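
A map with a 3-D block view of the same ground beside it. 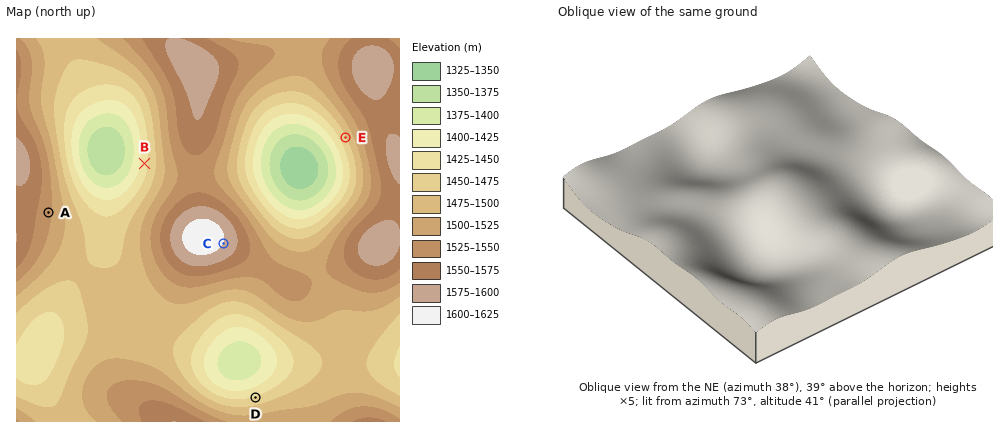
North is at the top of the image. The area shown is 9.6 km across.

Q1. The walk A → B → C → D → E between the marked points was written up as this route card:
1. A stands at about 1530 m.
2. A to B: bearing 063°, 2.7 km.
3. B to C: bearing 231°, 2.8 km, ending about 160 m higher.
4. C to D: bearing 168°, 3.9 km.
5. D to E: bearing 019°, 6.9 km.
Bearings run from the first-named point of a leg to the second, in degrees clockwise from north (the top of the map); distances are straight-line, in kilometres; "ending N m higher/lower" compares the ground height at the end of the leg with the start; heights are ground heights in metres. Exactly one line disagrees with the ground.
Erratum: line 3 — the bearing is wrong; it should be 135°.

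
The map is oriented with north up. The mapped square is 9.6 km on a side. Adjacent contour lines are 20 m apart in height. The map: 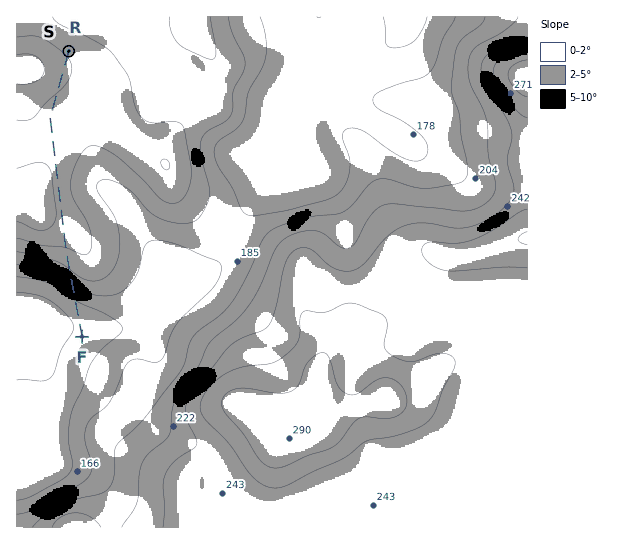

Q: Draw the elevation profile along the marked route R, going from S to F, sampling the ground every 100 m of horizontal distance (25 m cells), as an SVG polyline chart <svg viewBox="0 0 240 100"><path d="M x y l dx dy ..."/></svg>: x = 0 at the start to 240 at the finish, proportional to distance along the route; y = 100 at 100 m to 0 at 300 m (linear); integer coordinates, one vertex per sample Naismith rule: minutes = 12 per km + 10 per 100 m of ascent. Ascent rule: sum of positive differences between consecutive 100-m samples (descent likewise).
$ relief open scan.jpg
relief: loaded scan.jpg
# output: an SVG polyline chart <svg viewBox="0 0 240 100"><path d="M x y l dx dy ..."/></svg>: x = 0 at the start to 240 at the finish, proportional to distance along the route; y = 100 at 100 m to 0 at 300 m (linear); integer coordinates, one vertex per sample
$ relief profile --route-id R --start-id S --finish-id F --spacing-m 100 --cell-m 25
<svg viewBox="0 0 240 100"><path d="M0 32l4-2 5-1 4-1 5-1 4 0 4 1 5 1 4 1 5 1 4 1 4 1 5 1 4 0 5 0 4 0 5 0 4-1 4 0 5 0 4-1 5 0 4 0 4 0 5 0 4 0 5 1 4 0 4 0 5-1 4 0 5 0 4 0 4 1 5 1 4 1 5 2 4 2 5 2 4 3 4 2 5 3 4 2 5 3 4 4 4 3 5 4 4 3 5 4 4 2 4 3 5 1 4 1 5 0 4-1 2 0"/></svg>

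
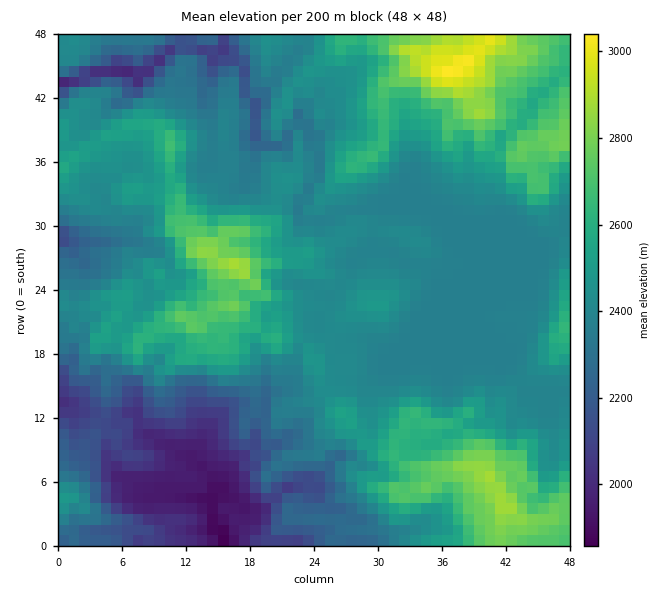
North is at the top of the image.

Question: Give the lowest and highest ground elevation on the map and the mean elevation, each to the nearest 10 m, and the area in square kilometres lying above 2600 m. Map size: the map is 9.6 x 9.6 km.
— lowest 1840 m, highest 3060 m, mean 2420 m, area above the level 18.2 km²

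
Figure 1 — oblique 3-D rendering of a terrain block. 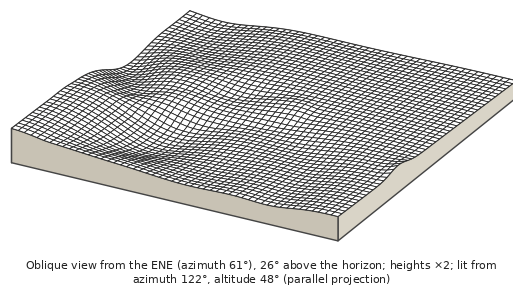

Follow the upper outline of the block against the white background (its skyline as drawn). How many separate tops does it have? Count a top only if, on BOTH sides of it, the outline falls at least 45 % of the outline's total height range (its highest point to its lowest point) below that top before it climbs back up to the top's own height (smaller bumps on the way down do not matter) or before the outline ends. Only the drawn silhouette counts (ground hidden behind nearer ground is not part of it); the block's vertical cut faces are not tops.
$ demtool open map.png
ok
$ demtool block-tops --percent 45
1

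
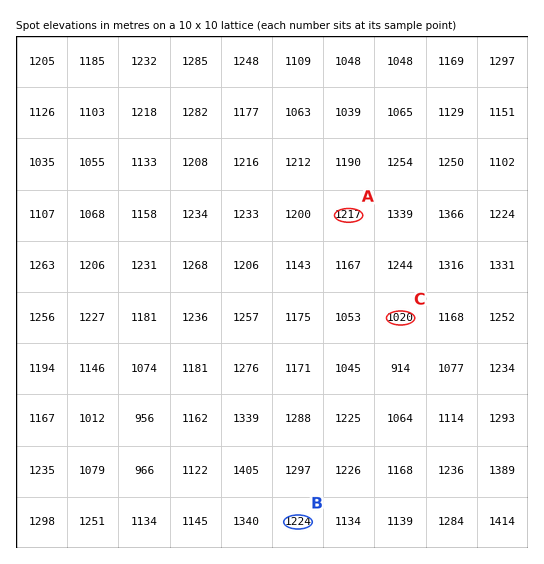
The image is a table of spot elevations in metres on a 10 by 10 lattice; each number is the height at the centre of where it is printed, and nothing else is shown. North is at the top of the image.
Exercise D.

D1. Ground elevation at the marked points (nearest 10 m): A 1220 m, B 1220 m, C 1020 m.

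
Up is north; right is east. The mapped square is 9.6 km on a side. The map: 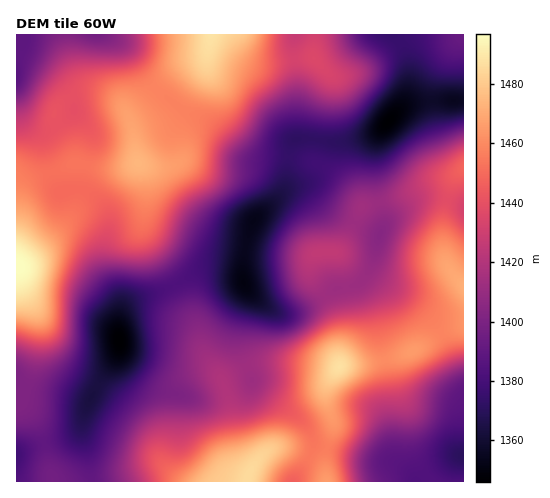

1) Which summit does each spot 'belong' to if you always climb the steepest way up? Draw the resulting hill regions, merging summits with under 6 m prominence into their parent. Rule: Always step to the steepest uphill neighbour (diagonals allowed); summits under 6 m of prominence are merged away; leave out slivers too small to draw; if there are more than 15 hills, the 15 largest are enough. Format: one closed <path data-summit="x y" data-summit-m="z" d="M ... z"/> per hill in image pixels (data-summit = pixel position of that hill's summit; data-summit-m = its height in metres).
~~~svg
<path data-summit="18 266" data-summit-m="1497" d="M26 60l-7 0-3 3 1 390 21-8 29-7 13-10 6-20 14-28 14-19 6-14-1-48-14-33 0-19 4-20-2-15-10-14-13-8-11-1-12 4-2-2-11-27-5-23-17-17-6-16 0-4 4 12 9 9 8 3 11 0 21-15 0-11-7-13-12-13z"/><path data-summit="339 367" data-summit-m="1488" d="M370 268l-5 9-9 8-20 3-24 17-20 8-14 0-9-5-20-17-1 10-8 25 0 22 14 37 45 33 9 10 6 14 4 4 53 14 25 3 10 6 9 12 3 1 28-20 18-7 0-70-15-38-14-24-21-19-35-24z"/><path data-summit="138 163" data-summit-m="1474" d="M105 34l-80 0-1 9-8 18 10-1 28 16 17 20 5 17 15 18 1 11-8 26-3 21 18 12 9 14 1 12-4 20 0 19 14 33 0 23 5-13 9-8 35-13 32-17 20-1 17 3 5 4 3-28 6-22 3-7 28-27 4-9 0-11-3-5-7-6-19-2-12-5-34-31-26-13-27-20-11-12-15-26-10-10z"/><path data-summit="248 478" data-summit-m="1486" d="M220 270l-20 1-32 17-35 13-11 11-3 11 0 29-19 28-14 28-4 13 0 15 10 46 201 0 15-22 4-9 2-9-9-18-48-36-5-7-13-40 1-15 8-25 0-10-9-17z"/><path data-summit="211 35" data-summit-m="1488" d="M294 34l-188 1 16 8 10 10 15 26 11 12 27 20 26 13 34 31 7 4 19 2 9 4 4 5 2 11 4-34 7-9 0-56-3-23z"/><path data-summit="328 252" data-summit-m="1425" d="M302 187l-16 3-32 30-9 29-3 17 3 19 14 16 19 12 19-1 15-7 24-17 12-1 12-5 11-14 9-33-46-23-23-22z"/><path data-summit="463 287" data-summit-m="1472" d="M435 197l-10 0-14 5-25 20-8 18-7 30 8 10 35 24 21 19 14 24 14 37 1-178-16-6z"/><path data-summit="463 168" data-summit-m="1448" d="M463 100l-31 0-26 5-15 13-10 12-7 20 0 25 10 50 12-13 23-14 16-1 29 8z"/><path data-summit="463 35" data-summit-m="1393" d="M463 34l-69 1 8 11 7 25-1 20-8 18 21-7 43-2z"/><path data-summit="52 479" data-summit-m="1397" d="M82 424l-8 10-7 4-29 7-21 8-1 28 75 1z"/><path data-summit="327 481" data-summit-m="1466" d="M314 442l-3 11-17 29 121-1-9-12-10-6-43-8-35-9z"/>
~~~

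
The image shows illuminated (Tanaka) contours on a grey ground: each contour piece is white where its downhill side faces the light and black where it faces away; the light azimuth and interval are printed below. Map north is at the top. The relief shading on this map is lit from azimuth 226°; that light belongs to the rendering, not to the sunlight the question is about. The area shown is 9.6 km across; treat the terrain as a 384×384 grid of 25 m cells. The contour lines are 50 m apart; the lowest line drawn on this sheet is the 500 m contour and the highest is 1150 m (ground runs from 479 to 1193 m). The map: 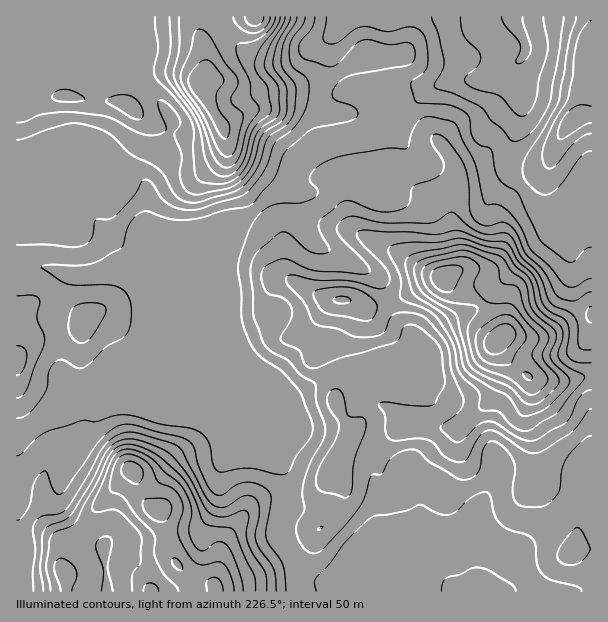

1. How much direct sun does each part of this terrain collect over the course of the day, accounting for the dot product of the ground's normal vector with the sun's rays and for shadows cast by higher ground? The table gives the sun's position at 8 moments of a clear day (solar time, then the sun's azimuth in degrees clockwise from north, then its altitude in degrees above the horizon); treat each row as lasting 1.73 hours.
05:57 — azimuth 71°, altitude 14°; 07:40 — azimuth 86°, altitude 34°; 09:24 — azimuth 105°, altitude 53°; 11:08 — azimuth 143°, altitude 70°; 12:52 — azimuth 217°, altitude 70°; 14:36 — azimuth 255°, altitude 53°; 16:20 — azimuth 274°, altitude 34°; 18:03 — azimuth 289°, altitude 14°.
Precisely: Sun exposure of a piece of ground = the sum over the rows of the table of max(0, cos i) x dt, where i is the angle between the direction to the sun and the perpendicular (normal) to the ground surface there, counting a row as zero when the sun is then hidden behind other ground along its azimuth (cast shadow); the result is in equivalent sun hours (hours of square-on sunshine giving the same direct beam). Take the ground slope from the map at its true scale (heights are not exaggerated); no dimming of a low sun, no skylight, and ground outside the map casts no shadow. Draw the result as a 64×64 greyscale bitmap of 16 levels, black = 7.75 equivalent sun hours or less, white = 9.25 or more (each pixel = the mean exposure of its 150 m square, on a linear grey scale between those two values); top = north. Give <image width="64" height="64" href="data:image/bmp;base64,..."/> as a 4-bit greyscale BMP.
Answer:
<image width="64" height="64" href="data:image/bmp;base64,Qk12CAAAAAAAAHYAAAAoAAAAQAAAAEAAAAABAAQAAAAAAAAIAAATCwAAEwsAABAAAAAAAAAAAAAAABEREQAiIiIAMzMzAERERABVVVUAZmZmAHd3dwCIiIgAmZmZAKqqqgC7u7sAzMzMAN3d3QDu7u4A////AHd2iqqqqoiaqpqqqHeHd4mqqqqqqqqqqqqqqqqqqqqqZ3aKqaqqmZqomqqXaId3iqqqqqqqqqqqqqqqqqqqqqpnVpqZqqqZmYmpiIdodmeaqqqqqqqqqqqqqqqqqqqZqmdFiZqqqqqYmoZ3iHZlaKqpmaqqqqqqqqqqqqqqmqqqd1WaqqqqqYiZdpmYdVV5qpmJqqqqqqqqqqqqqqqpqqqYZpqqqqqpial3qZl2ZoqpmYiaqqqqqqqqqqqqqqqaqqh1eaqqqpiJqXipiId3iqmal4mqqqqqqqqqqqqqqqqqqIZFiqqoh3iYiHd3mHeKqZqpiKqqqqqqqqqqqqqqqqqYiGJIqZh3iaiHY0aJd4qpmaqYmqqqqqqqqqqqqqqqqqmZdCOKmIiaqHUzJniHmqqqqqiKqqqqqqqqqqqqqqqqqapmQTipmqiHQhNIeIiaqpqqqYqqqqqqqqqqqqqqqqqqqmZjBJmaqYYgJXiIiJqpiaqpmqqqqqqqmqqaqqqqqqqqhmUQaaqYdBE2mYiImqh5qqmaqqqqqqqZqqqqqqqqqqqpZTAnqWVUI1mqmZmqqXeqqZqqqqqZmZmqqqqqqqqqqqqWQANjEUVWiaqqqqqpdoqpmqqqqpiJmKqpqqqqqqmqqqlRAAACV3eJqqqqqqmHeamaqpmpmZmImpiZmaqqqpqqqnMAABNFaJqqqqqqqpd4qpqph4iZqohXdniJmaqqqqqqljIiIjRomqqqqqqqqHiqqqmZiJmqh0ZVaIiIiqqqqqqpdUNFeJqqqqqqqqqYiaqqqaqqqqqXZmeYiIiJqqqqqqqYeJqqqqqqqqqqqoiKqqqqqZmYial4iZh4iIipqqqqqqqqqqqqqqqqqqqqiIqqqqqqqqqYmqmIh2eIh6mqqqqqqqqqqqqqqqqqqqqHiqqqqpqqqqmZl3d3d3d3qZqqqqqqqqqqqqqqqqqqqZiKqqqqqodniIh2Znh3d3eYiqqqqqqqqqqqqqqqqqqYiqmqqqqWZmd3ZVVWmod3iZiJqqqqqqqqqqqqqqqqqYeJqqqqqoZmd2ZURoqoUyR4mImqqqqqqqqqqqqqqqqIiJmZmqqqlmZ3VVZnmpcyIiWpiaqqqqqqqqqqqqqqmHiaqqmYmZqnZndUVoiIiHZmU6qZqqqZqqqqqqqqqqqImqqqqqqYiJhnhkRWiYeIdmd2qqqqqpmqqqqqqqqqqYmqqqqqqpmZmHd2VWZpl3dmVnmqqqqqqqqqqqqqqqqpiqqqqpmZmZmXd3Znd1V0MxI1mqqqqqqqqqqqqqqqqqiKqqmZiImamWVnZ3iZdVMQADaqqqqqqqqqqqqqqqqqqIqqmIiImaqXZVQ0aaqYdjIRFZmqqqqZmZmqqqqqqqqoiqqIiJqqiHZ3ZDR5qqmYVEQzd5mqmZmZmaqqqqqqqph5qYmYZVRFNnh1aJmqmZlTRVZ3mZmqqqqqqqqqqqqqmHmpqXVDIkZnd2aKmZmqlyE1aYiqqqqqqqqqqqqqqqqoeamGZmZnmYh2ZnmZmalyACWJmaqqqqqqqqqqqqqqqqiJmYeJmZqYiIdTEkd3dzAAJpqqqqqZmaqqqqqqqqqqqImZmZqqqHiJmGMAARATIAJJqqqZmZmqqqqqqqqqqqqpmZqZqqmIiamYdTIQAAIxNYqqqqqqqqqqqqqqqqqqqqqamqqqmImph3ZlVEIAJFJHqqqqqqqqqqqpqqqqqqqqqqqqqqqZmYZVVWeIdTRmU2qqqqqqqqqqqqmaqqmYmqqqqqqqqZiIZmd3iaqYaJh2iqqqqqqqqqqqqpmqmGVWeaqqmZqZmIh4mZmqqql5qYiqqqqqqqqqqqqqmamHdUM0aIiIqqqZmZqqqqqqqYmpmaqqqqqqqqqqqqqqqYiIdCE2iHZoqqqqqqqqqqqpiKmaqqqqqqqqqqqqqqqpiImYUjRoh2V6qqqqqqqqmqp4maqqqqqqqqqqqqqqqpmYiZh1M1eIZEiqqqqqqqqqqniaqqqqmqqqqqqqqqqpmYd4iHdTR4h1RKqqqqqqqqqpeKqqqZqJqqqqqqqqqpmpd4iHeGNGiIdUeZmqqqqqqqhpqqqZioiaqqqqqqqpqqd4iHV5YzaIiHZpmZiJqqmql2mpmYd5l4qZmqqqqqqqp3d3VIp0NWd4d3mqqpmamamHeamZdEand5mZmamZmYiWVnckmnVENXiHeqqqqpiZmZiKqZmFM3l3qpmZiIiHeYNWhBaph2VFZ4eaqqqqqYiImImpmqdCOKmqqYd3iIiqMmdQKZiZmHZoh6qqqqqqmIiHiZmqqWMVmqqqmZqqqqcUdhBqiZmYdniIqqqqqqqoiHd4maqpdlaaqpmamZmIh1dzBJqZmZl2eImqqqqqqZmYeIiaqqqHZ6qqqZmZqpmZeGRIqqmIiFRYmqqqqqqqmaqZqqqqqodnqqqqqqqqqqqIdmiql3ZlM0aaqqqqqqmZmaqqqqqpd2eaqqqqqqqqqpd2V5l2iHdmZVeKqqmZmZiaqqqqqqh3ZpqqqqqqqqqqmHZomXiqh2Z2VVNJqqqqmIqqqqqqqHdmiqqqqqqqqqqYd3mpiaqHZnh2UxWZiZqYiaqqqqqph2V6qqqqqqqqqpmHiamaqFQ0Z4h1WHd4iYiJqqqqmamYdmmqqqqqqqqqqYeKqqqGQxFHiImpiIiIiJmqqqmaqZmGaKqqqqqqqqqqh4qqqoeWMkd4iqqqqqqZmqqqqZqaqph5"/>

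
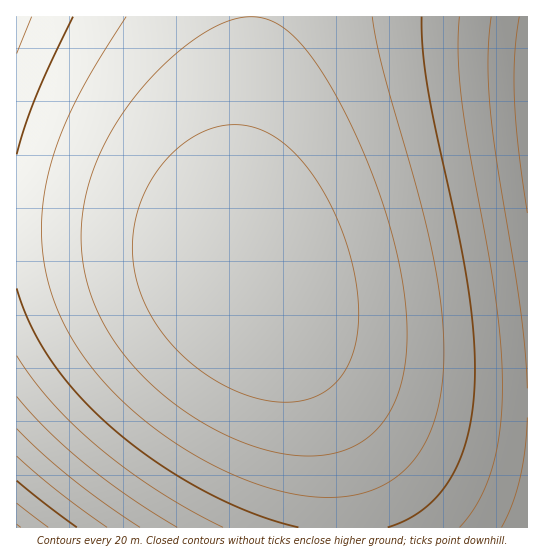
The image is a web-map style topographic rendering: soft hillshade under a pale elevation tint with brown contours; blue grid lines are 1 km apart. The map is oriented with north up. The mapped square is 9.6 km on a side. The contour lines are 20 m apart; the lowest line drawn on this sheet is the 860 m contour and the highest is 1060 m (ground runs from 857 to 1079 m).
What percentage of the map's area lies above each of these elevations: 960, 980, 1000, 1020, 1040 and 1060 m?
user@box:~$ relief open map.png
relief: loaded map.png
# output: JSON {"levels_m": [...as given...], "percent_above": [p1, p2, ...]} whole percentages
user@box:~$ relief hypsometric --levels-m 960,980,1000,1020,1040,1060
{"levels_m": [960, 980, 1000, 1020, 1040, 1060], "percent_above": [93, 85, 75, 59, 40, 18]}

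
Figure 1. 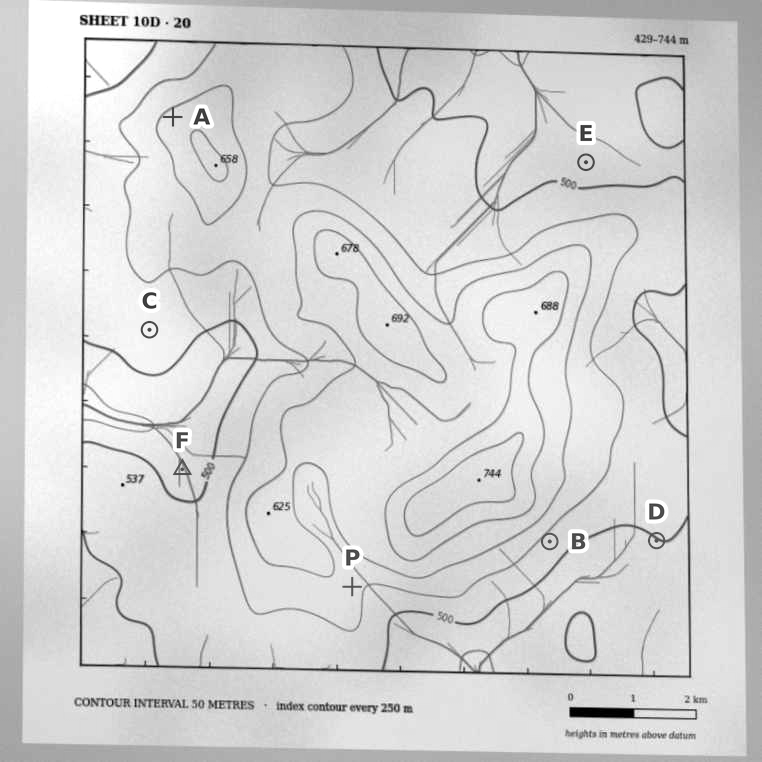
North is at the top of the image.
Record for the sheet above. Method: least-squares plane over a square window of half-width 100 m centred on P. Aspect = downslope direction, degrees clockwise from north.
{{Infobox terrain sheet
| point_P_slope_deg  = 6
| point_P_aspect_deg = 100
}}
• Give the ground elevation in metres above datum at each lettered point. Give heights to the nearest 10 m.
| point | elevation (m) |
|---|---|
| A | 620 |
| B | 530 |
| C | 530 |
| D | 500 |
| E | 480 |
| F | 480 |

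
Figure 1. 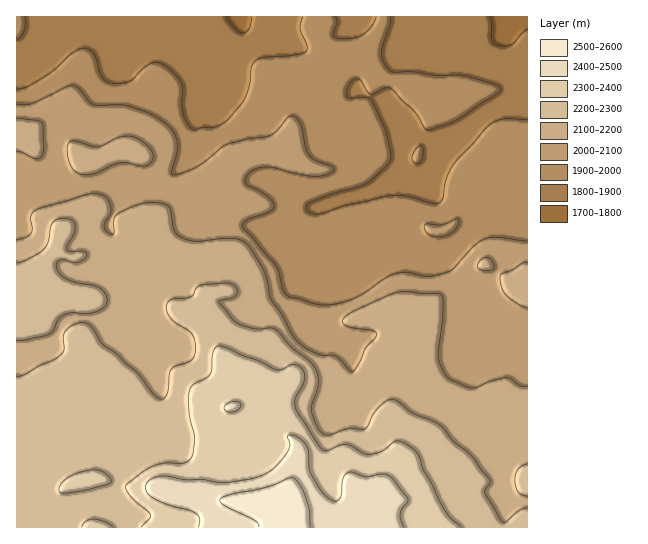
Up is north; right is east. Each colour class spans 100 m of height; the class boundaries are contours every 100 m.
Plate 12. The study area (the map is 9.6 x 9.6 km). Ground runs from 1780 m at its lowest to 2550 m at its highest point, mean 2100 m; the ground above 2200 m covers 28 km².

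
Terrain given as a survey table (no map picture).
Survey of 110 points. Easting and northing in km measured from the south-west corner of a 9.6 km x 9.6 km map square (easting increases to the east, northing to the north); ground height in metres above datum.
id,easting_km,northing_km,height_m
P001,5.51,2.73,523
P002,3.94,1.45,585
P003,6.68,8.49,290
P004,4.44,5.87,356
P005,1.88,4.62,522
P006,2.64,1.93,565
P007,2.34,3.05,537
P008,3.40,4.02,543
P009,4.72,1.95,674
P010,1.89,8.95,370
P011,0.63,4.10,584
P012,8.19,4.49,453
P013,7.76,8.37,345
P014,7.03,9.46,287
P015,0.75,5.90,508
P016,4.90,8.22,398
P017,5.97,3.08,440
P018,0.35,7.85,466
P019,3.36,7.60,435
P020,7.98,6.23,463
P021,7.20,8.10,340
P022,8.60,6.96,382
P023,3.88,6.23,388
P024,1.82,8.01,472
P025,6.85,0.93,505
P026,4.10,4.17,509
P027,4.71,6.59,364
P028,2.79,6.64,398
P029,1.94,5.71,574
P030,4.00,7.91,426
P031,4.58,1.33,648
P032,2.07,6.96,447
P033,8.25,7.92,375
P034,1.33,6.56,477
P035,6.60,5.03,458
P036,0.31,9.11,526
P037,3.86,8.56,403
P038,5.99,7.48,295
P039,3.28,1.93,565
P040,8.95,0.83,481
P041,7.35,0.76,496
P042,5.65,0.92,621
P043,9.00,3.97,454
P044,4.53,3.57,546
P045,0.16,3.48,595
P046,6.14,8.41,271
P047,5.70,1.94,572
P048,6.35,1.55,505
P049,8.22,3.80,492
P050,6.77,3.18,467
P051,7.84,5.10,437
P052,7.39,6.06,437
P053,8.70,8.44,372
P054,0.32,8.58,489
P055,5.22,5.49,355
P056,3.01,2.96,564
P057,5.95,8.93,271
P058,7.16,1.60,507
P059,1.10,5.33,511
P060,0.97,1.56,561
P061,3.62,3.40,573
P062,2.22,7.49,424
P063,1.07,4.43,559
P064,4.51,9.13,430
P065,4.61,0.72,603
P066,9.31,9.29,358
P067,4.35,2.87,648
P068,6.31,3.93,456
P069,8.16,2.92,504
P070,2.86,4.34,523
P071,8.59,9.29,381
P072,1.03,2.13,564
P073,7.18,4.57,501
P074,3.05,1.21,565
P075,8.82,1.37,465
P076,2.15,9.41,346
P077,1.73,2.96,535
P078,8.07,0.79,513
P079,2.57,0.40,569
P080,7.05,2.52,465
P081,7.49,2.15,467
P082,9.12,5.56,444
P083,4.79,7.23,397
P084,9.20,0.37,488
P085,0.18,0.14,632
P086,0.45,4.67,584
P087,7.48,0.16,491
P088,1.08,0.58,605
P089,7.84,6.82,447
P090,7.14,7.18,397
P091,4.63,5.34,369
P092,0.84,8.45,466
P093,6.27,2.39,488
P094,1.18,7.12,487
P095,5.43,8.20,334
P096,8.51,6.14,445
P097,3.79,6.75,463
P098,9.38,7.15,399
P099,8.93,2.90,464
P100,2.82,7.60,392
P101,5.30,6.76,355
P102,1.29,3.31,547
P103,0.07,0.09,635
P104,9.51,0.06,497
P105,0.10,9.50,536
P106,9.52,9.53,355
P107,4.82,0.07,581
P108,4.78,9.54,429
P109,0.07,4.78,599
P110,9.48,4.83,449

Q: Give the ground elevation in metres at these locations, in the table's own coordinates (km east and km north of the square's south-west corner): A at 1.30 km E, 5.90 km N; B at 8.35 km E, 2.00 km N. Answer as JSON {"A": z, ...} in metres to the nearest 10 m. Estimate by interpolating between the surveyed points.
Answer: {"A": 520, "B": 490}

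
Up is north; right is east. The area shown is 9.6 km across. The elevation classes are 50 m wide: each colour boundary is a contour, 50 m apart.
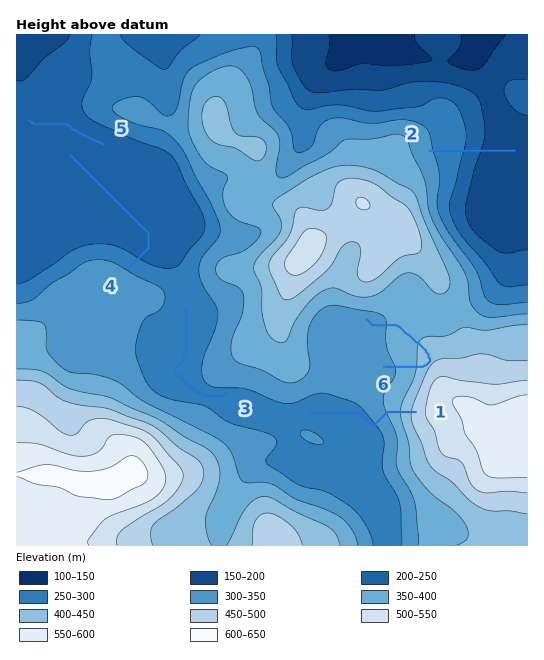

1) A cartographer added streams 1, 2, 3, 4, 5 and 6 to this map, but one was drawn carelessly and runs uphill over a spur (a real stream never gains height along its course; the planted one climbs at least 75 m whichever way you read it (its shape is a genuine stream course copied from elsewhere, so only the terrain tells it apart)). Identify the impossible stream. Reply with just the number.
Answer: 6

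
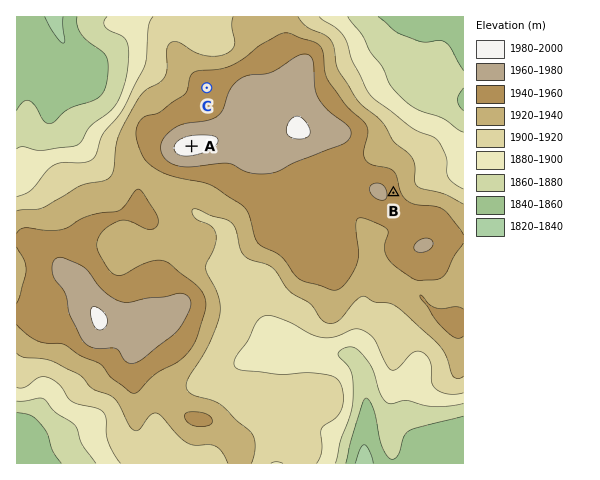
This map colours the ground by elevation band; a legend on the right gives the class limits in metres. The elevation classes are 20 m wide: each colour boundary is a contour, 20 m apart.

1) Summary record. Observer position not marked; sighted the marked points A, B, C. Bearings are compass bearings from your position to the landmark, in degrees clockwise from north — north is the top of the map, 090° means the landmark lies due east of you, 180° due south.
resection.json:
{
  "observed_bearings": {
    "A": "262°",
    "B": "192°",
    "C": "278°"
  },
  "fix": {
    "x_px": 410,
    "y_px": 116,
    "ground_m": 1890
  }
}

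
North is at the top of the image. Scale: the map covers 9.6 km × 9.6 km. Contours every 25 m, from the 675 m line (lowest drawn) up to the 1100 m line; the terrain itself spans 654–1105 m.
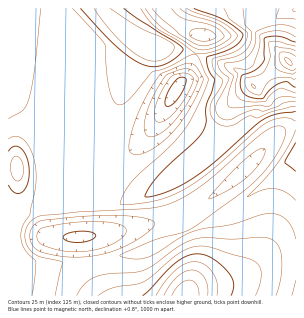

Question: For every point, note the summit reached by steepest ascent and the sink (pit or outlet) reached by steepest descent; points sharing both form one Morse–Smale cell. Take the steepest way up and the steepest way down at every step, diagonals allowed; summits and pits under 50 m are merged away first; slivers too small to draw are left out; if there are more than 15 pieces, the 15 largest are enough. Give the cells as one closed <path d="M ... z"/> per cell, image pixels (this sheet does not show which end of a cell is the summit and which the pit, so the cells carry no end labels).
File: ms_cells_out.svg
<path d="M287 60l-31 25-8 4-17 16-2 11 4 17-21 26-24 16-39 20-4 0-15-9-19-18-19 15-12 23 1 30 4 1 3 3 4 21 28-5 32-9 62-27 43-30 39-37 0-88z"/><path d="M136 8l-128 0 0 90 24 19 27 44 36-28 13-13 37-69 5-4-21-14 9-19z"/><path d="M296 154l-39 36-43 30-62 27-32 9-28 5 2 14 10 19 2 2 190 0z"/><path d="M197 54l-2 1-8 22-7 6-32 51-17 18-20 15 16 17 18 11 12-3 24-12 27-18 14-13 12-18-5-23 14-15 10-7-17-16z"/><path d="M60 162l-15 8-28 0 0 24-9 21 0 50 54-1 29-4-3-20-3-3-4-1-1-30 4-13z"/><path d="M151 47l-6 4-39 79-4 21 8 16 21-15 17-18 32-51 7-6 9-23-22-6z"/><path d="M261 8l-99 1 13 13 18 12 9 2-6 18 40 16 18 16 33-26-22-22-4-13z"/><path d="M91 261l-83 4 0 31 97 0-11-21z"/><path d="M8 99l0 115 9-20 0-24 28 0 15-9-28-44-9-9z"/><path d="M162 8l-25 0 1 6-9 19 23 15 22 0 21 6 7-18-9-2-18-12z"/><path d="M112 114l-12 15-40 32 22 27 2 8 8-13 19-16-8-13-1-13z"/><path d="M296 8l-34 0-1 2 0 15 4 13 27 26 4 0z"/>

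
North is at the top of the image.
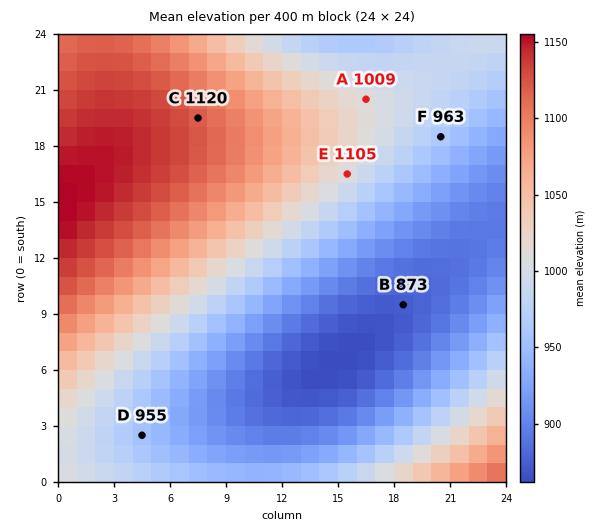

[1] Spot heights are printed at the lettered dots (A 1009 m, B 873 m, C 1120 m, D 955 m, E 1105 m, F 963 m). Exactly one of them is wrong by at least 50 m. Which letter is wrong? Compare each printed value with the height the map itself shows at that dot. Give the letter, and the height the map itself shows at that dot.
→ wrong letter E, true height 1005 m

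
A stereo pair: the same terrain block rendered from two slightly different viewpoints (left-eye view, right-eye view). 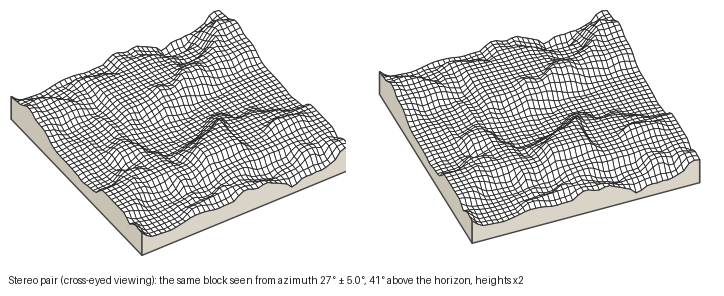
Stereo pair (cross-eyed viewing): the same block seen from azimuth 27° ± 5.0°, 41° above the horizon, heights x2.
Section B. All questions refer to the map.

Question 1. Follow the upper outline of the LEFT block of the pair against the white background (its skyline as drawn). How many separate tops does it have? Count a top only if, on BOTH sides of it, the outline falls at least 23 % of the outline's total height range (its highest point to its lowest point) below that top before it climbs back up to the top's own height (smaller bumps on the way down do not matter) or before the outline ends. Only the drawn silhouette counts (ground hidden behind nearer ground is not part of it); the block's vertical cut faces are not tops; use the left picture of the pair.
1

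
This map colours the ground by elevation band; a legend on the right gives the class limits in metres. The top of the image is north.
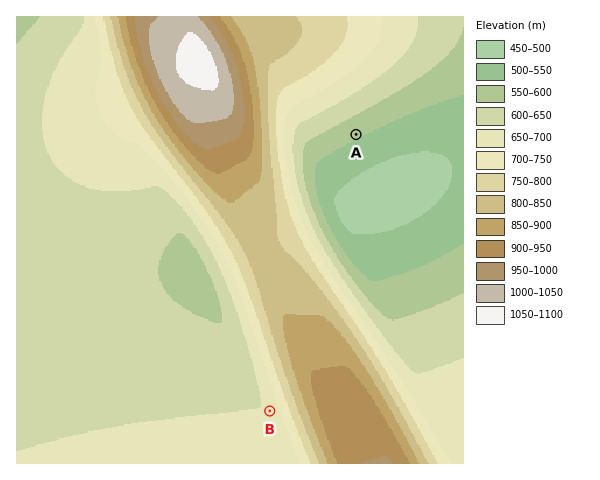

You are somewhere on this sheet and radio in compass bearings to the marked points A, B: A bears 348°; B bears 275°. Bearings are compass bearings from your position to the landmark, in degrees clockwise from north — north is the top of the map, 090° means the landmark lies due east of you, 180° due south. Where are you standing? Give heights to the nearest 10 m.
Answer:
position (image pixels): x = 418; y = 424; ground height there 740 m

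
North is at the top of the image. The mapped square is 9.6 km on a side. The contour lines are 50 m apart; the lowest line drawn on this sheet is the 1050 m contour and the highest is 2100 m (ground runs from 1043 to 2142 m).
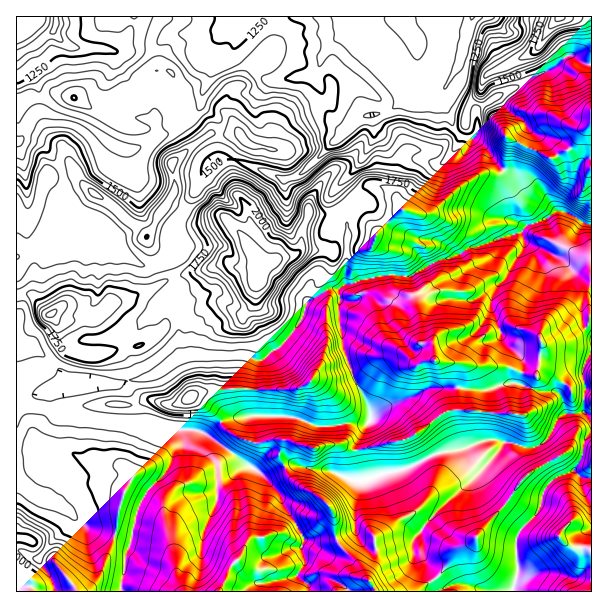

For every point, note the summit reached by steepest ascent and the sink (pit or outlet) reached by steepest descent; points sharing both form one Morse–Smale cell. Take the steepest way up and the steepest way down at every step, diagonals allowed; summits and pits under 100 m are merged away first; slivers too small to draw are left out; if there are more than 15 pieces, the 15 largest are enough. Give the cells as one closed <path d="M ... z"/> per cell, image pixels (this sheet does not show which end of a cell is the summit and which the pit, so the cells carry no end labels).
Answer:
<path d="M471 16l-309 1-11 21 0 12 6 13 0 8-22 20-13 6-24 5-8 5 21 14 17 7 21 0 21-4 12-6 3 6 11-10 5-11 1 4 16 13 0 36-13 14-19 40-12 17 0 25-5 9 7 21 0 6-7 12 9 12 0 36 4 8 63-1 10 5 8 0 15-11 14-16 10-15 6-17 21-12 10 0 7-5-2-8 4-22 0-32 4-7 0-6-14-15-1-8 21-21 15-25 1-8-2-17 18-5 10-8 7-10 7 5 11 0 18-7 1 15 13 29 11 5 7-2 3-6-2-20-3-3-15-6-13-12 1-6 12-18z"/><path d="M587 328l-23 14-21 2-7 31-9-2-7 2-2 8 3 2 18 6 16 0 5 4 4 6 2 12-8 7-6 14-7 8-8 4-10 2-32-9-10 1-23 10-27 4-34 16-18 4-23 7-5 26 0 23-22 10-28 0-3 3-1 6 3 6 0 11-6 10 10 9 0 6 204 1 6-22-2-19 1-15 5-8 16-16 8-24 9-10 18-8 6 6 13 1 0-61-9-5 0-12 3-9-3-10 0-12 9-15 0-21z"/><path d="M195 430l-15 1 1 10-6 8-5 16-6 9-13 12-12 20-9 40-4 9-5 36 187 1 0-7-10-9 6-10 0-11-3-6 3-12-20-30-6-15-23-23-7-3-44-33z"/><path d="M90 232l-19 0-41 21-14 4 0 24 4 16 0 14-4 6 0 28 5 3 12 0 5 2 22 21 6 17 27-6 23 3 10-5 23-2 16-10 16-12-3-8 0-36-9-12 7-12 0-6-7-22-2-1-11 6-15 0-10-6-24-23z"/><path d="M63 412l-5 1 2 18-5 22 0 17-7 24-4 4-5 0-16-14-7-2 0 109 104 1 6-37 4-9 9-40 12-20 13-12 6-9 5-16 6-8 0-9-2-2-29-3-22-6-26-1z"/><path d="M161 16l-145 1 0 195 7 6 6 0 5-5 12-39 2 0 8 4 6-1-2-12-19-21-17-5-5 1 5-5 8-19 6-4 7 0 35 9 34 24 12 5 12-2 46-25-2-5-12 6-21 4-21 0-17-7-21-14 8-5 24-5 13-6 22-20 0-8-6-13 0-12 11-18z"/><path d="M443 90l-18 7-11 0-7-5-7 10-10 8-18 6 2 16-1 8-15 25-21 21 1 8 14 15 0 6-4 7 0 32-4 22 3 8 33-8 13-2 14 3 24-12 2-2-1-5-4-7-5-5-21-8-26-4 23-23 6-1 11 4 12 0 6-3 25-24 17-11 6-2 18 0 4-4-6-5-11-16-8-9-17-2-5-4-13-29z"/><path d="M432 264l-19 12-33 0-36 8-6 7 0 20 5 36 11 31 12 20 5 17 19-11 23-7 15-9 61 2 17-6 12-1 4-11-12-5-40-1-9-4-20 0-7-2-1-13-9-6-8-35 4-13 18-15 0-6z"/><path d="M519 384l-13 0-17 6-61-2-15 9-35 13-6 6-16 28 5 36 49-12 30-16 22-2 30-11 35 9 13-3 8-7 10-18 8-7-2-12-4-6-5-4-16 0z"/><path d="M339 289l-10 0-21 12-6 17-16 23-28 22-5 32 2 20 36 1 23 10 25 0 9-4 18 2 4-2 0-14-16-30-11-31-5-36z"/><path d="M45 112l-7 0-6 4-8 19-5 5 5-1 17 5 19 21 3 13 14-4 10 14 27 18 15 16 9 4 9 10 7-9 4-12 16-21 1-15-3-17 24-19-10-18-3-1-18 10-4 0-23 14-12 2-12-5-34-24z"/><path d="M521 232l-44 15-7 0-11 7-18 5-8 5 5 8 0 6-18 15-4 13 8 35 9 6 2 14 26 1 9 4 40 1 8 5 5-3 0-9-19-19-12-32 0-12 4-10 12-12 16-29 0-7z"/><path d="M591 16l-118 0-15 50-12 18-1 6 13 12 18 8 30-19 49-24 11-11 6-1 13 9 6 0z"/><path d="M20 346l-4 1 0 133 20 16 8 2 6-10 5-18 0-17 5-22 0-17-3-4 8 4 73 10 0-13-4-12-12-14-29-3-27 6-6-17-9-9-18-14z"/><path d="M572 55l-6 1-11 11-49 24-30 19 2 21-4 7 13 11 14 20 3 0 2-4 3-26 43 19 15-7 9-8 2-8 14-12 0-58-7-1z"/>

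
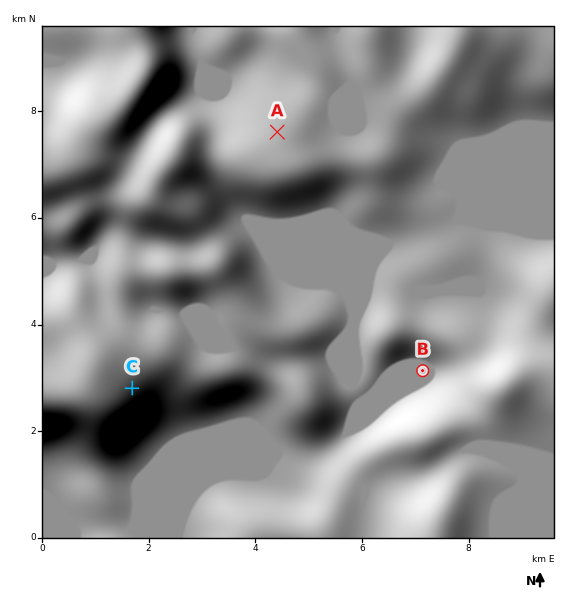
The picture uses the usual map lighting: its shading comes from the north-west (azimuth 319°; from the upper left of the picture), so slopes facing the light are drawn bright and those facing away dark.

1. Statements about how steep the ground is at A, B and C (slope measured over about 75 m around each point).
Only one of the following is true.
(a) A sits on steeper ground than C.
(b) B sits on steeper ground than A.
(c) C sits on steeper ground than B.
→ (c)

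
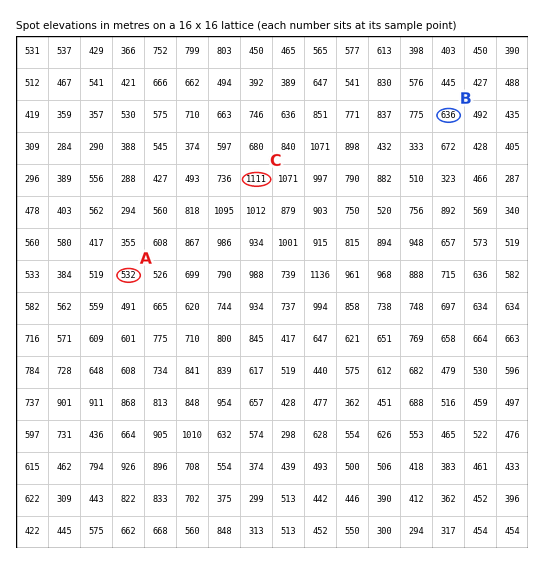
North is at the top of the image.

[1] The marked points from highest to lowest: C B A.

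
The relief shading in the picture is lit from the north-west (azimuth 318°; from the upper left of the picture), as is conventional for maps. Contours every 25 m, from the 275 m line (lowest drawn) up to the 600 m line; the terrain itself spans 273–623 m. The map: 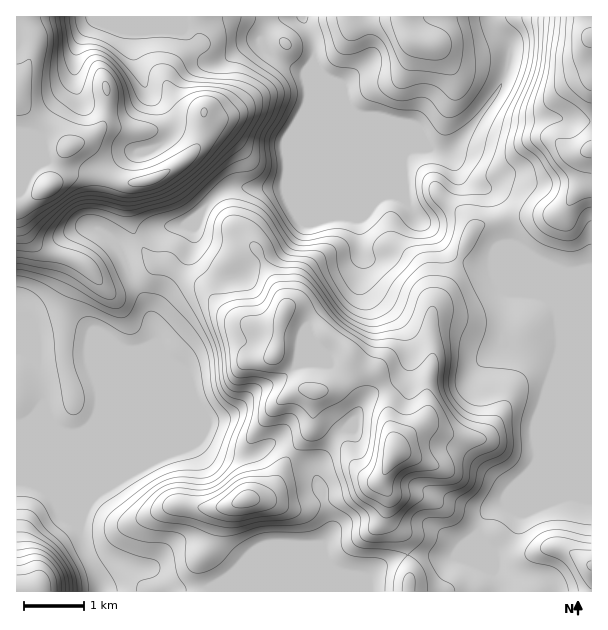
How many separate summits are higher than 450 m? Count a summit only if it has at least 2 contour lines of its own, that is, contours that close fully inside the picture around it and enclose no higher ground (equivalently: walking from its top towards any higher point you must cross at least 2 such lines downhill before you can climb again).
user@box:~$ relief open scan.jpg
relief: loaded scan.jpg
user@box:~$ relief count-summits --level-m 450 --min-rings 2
2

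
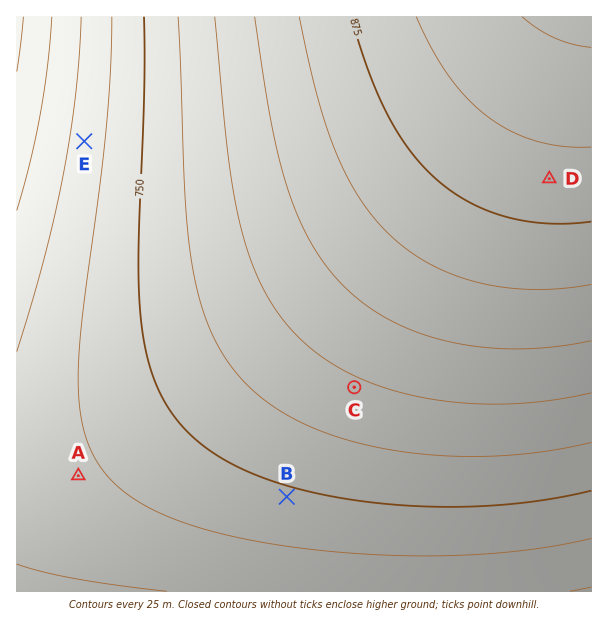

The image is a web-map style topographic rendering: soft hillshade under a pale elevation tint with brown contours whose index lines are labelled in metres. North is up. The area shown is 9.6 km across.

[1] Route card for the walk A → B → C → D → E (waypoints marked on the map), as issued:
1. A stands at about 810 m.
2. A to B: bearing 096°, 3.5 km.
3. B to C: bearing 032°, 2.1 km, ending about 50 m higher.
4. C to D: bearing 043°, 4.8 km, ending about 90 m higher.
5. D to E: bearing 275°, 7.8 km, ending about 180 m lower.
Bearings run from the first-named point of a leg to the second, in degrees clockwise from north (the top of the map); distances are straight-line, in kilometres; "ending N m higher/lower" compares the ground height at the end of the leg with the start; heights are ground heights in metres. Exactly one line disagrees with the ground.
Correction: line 1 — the height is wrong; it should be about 720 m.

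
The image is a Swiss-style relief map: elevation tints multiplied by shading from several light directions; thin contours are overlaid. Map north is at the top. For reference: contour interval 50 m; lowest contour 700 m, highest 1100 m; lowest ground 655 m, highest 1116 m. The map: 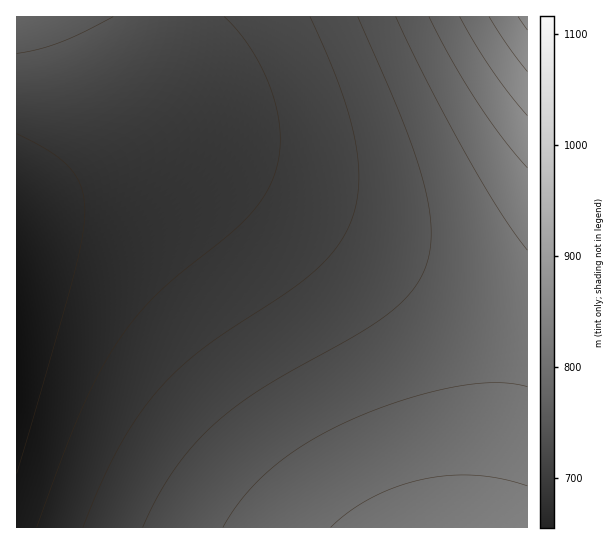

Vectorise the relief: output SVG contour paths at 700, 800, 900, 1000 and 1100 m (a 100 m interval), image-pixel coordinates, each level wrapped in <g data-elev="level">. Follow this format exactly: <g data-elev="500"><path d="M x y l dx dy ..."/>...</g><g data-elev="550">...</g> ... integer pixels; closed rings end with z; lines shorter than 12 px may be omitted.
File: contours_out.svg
<g data-elev="700"><path d="M17 134l33 17 20 18 7 9 4 9 3 11 1 13-3 27-9 39-56 196"/></g><g data-elev="800"><path d="M310 17l30 70 9 28 6 27 4 24 0 21-4 20-6 19-15 25-23 23-25 19-81 54-24 20-22 22-21 27-19 30-17 36-19 45"/></g><g data-elev="900"><path d="M527 387l-16-3-17-1-43 4-53 15-52 20-41 22-34 25-27 28-21 30"/><path d="M396 17l32 66 41 76 32 54 26 37"/></g><g data-elev="1000"><path d="M460 17l31 52 36 47"/></g><g data-elev="1100"><path d="M518 17l9 13"/></g>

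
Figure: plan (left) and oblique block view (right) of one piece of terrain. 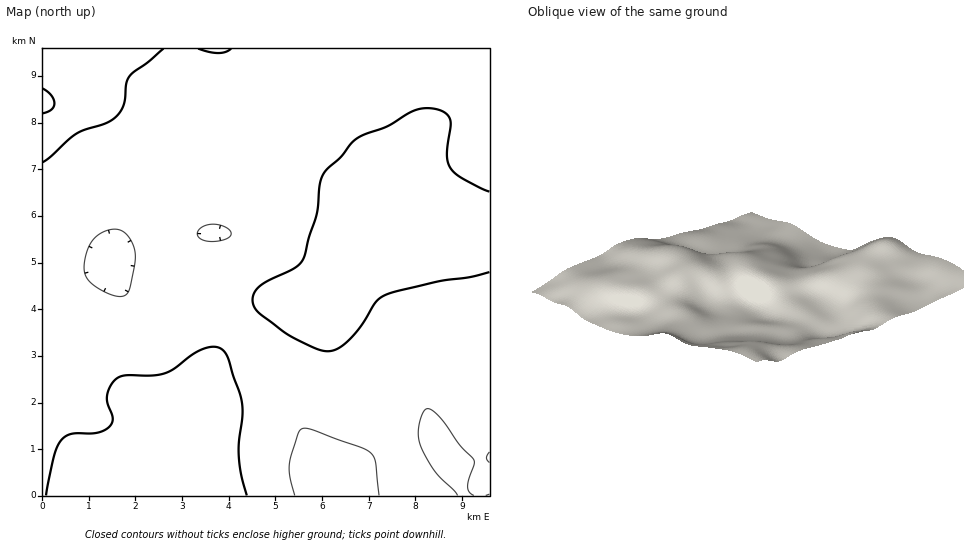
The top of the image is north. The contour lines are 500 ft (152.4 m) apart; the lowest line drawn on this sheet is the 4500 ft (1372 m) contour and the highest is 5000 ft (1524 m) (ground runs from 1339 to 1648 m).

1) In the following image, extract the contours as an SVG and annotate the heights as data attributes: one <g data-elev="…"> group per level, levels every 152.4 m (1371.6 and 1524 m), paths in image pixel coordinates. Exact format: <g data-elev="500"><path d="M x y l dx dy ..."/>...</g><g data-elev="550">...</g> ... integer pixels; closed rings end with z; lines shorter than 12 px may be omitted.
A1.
<g data-elev="1371.6"><path d="M295 495l-5-19 0-14 9-30 3-3 3-1 55 19 10 6 5 9 4 33"/><path d="M458 495l-23-24-15-26-2-9 1-11 3-11 4-5 5 1 8 7 20 27 15 15 0 5-6 22 1 6 5 3"/><path d="M489 463l-3-5 3-6"/><path d="M116 296l-13-5-11-8-6-7-2-8 3-16 6-12 9-8 12-3 7 2 7 5 5 9 2 10-1 12-5 24-5 5z"/><path d="M207 241l-7-2-3-5 2-5 6-3 7-2 7 1 8 3 4 4-1 4-4 3-10 2z"/></g><g data-elev="1524"><path d="M247 495l-6-19-2-19 0-15 4-28-2-17-15-43-5-6-8-1-16 5-23 16-9 5-13 3-27-1-10 5-5 7-3 9 0 7 6 14-2 7-4 5-7 3-28 2-10 5-4 7-4 9-8 40"/><path d="M489 192l-29-15-6-5-5-6-2-14 4-29-4-8-6-5-10-2-10 1-9 3-24 14-31 12-6 6-10 13-15 13-6 12-3 32-14 46-8 8-27 13-8 5-6 8-1 8 2 6 3 4 30 22 28 14 14 3 9-3 12-10 11-14 13-21 9-8 53-13 33-5 19-5"/><path d="M43 162l33-28 30-11 10-6 8-12 2-21 3-7 34-28"/><path d="M43 88l8 7 3 8-2 6-9 4"/><path d="M198 49l21 4 7-1 5-3"/></g>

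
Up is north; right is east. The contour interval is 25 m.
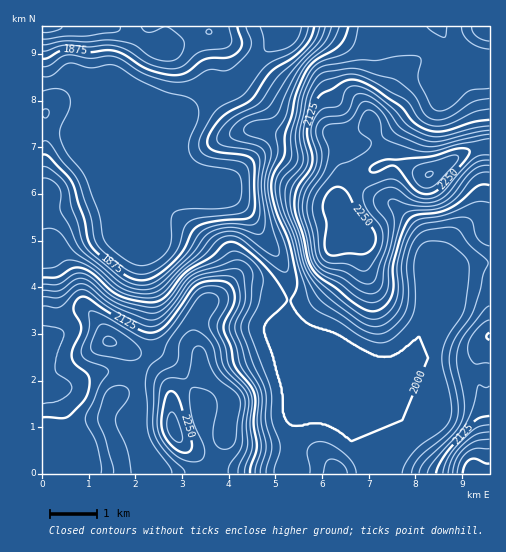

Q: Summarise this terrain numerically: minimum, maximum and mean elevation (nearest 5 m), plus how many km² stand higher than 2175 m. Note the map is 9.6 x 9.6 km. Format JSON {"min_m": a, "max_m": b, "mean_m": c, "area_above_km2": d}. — {"min_m": 1805, "max_m": 2300, "mean_m": 2035, "area_above_km2": 16.6}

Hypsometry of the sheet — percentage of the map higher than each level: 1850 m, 84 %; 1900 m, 79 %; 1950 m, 73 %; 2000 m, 62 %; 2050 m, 44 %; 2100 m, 34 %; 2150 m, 24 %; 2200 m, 13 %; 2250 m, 3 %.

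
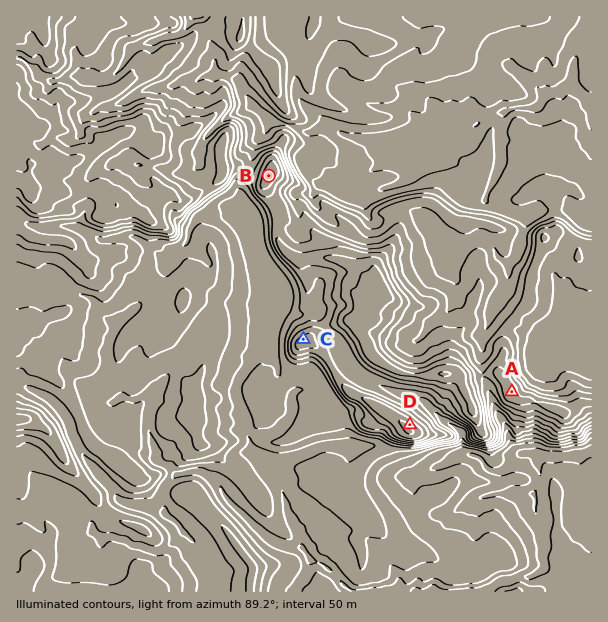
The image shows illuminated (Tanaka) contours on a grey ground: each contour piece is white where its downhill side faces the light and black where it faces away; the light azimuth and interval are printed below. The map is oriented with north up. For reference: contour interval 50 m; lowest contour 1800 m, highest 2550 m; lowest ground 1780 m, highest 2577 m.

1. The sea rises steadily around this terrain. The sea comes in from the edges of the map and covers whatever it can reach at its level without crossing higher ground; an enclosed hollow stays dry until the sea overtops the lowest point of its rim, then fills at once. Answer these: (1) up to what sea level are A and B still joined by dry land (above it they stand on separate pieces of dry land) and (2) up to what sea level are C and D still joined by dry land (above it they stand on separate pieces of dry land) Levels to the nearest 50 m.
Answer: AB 2200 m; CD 2250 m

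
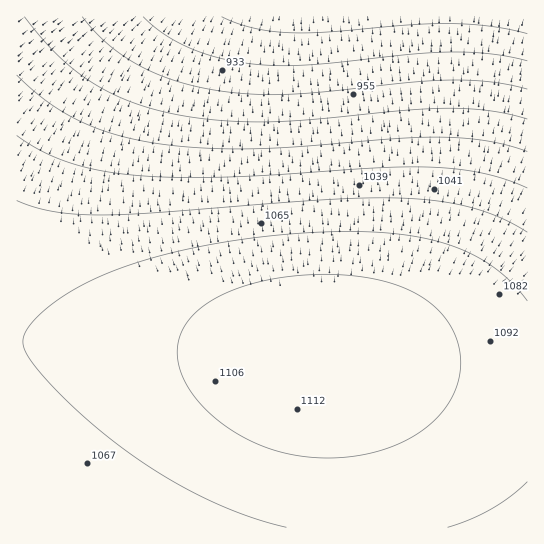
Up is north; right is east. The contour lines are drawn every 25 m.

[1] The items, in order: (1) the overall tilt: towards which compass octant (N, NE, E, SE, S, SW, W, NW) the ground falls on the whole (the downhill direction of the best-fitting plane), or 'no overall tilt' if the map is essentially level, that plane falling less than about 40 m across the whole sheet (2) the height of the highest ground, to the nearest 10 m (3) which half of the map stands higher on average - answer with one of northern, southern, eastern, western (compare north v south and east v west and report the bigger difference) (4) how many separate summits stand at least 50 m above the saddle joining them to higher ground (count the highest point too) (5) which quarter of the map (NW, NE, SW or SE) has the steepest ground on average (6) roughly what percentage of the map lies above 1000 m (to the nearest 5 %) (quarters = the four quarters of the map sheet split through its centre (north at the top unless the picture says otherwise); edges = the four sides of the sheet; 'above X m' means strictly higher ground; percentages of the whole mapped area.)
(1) Overall the map slopes down towards the north.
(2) About 1120 m is the highest elevation on the sheet.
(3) Taken as a whole, the southern half is higher than the northern.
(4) There is 1 summit with 50 m or more of prominence.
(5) The north-east quarter is the steepest part of the map.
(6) Ground above 1000 m makes up about 75 % of the sheet.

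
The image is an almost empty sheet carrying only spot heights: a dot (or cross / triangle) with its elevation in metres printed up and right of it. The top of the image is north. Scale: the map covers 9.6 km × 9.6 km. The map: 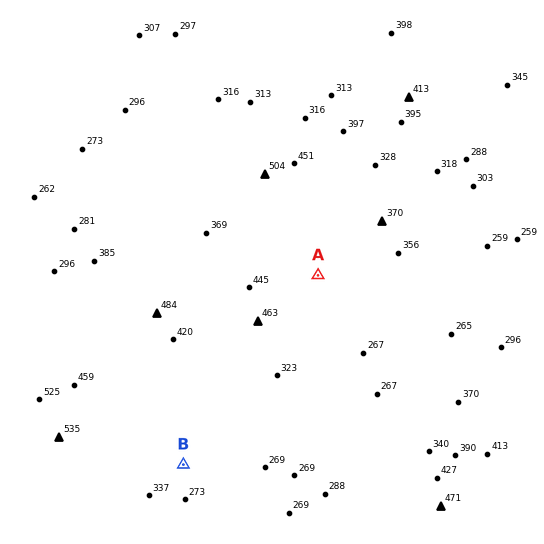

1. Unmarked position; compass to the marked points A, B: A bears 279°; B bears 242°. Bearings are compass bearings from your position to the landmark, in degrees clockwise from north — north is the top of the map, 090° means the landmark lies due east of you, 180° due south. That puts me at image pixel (489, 302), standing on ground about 260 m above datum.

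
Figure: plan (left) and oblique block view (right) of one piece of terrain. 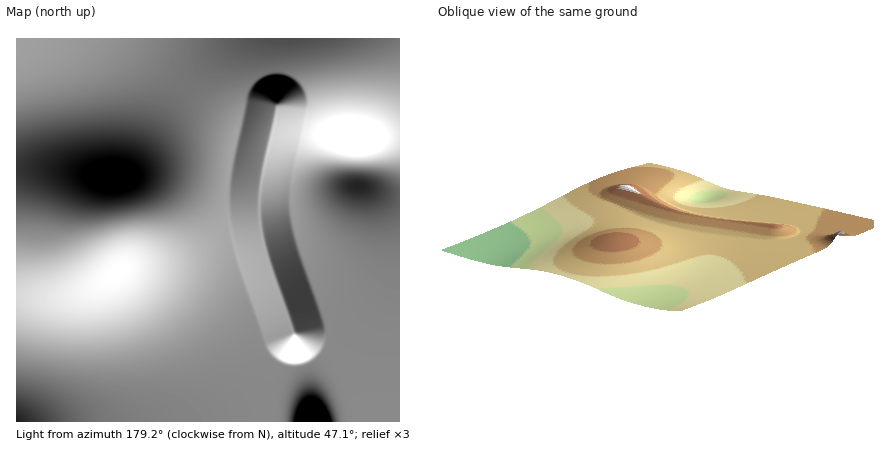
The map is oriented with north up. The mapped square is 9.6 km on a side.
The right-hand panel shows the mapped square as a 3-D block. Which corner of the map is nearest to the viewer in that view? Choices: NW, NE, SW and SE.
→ SW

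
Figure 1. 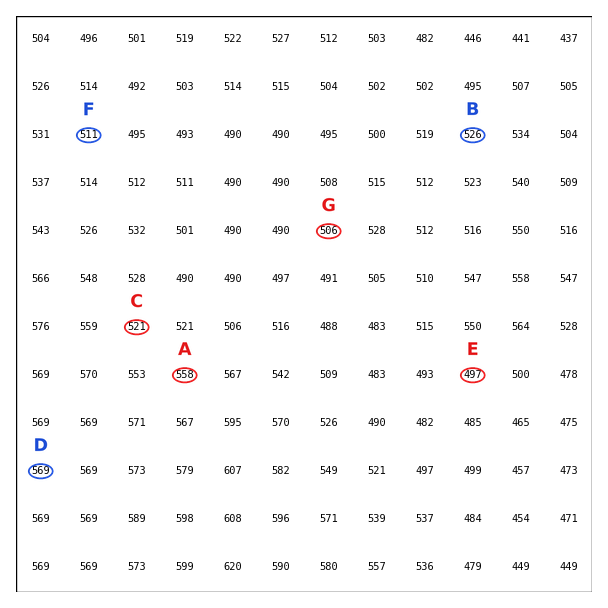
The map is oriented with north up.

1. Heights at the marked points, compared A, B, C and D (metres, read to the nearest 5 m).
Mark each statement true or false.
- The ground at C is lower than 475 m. false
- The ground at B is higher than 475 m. true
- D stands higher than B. true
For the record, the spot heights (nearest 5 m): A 560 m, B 525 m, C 520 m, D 570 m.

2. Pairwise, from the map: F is higher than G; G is higher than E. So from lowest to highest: E G F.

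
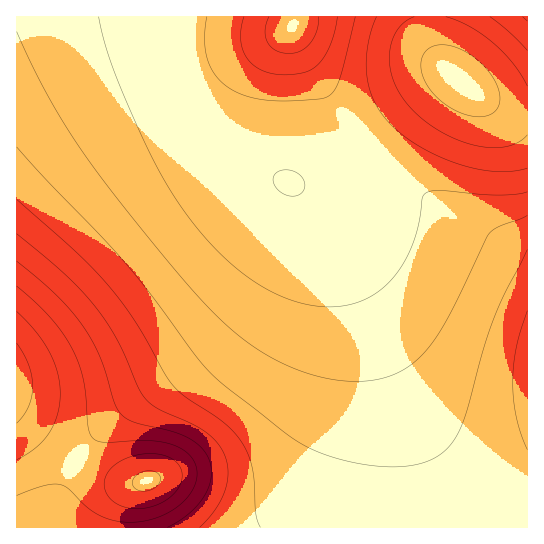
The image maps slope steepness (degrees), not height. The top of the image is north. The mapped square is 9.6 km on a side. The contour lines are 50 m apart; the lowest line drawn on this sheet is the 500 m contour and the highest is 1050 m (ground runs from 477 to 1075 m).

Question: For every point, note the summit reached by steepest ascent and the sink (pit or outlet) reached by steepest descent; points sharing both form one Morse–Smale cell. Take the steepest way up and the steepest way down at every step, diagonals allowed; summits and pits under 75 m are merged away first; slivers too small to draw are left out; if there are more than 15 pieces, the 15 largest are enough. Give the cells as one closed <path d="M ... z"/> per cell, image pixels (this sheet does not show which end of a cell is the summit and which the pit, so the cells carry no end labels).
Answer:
<path d="M159 16l-143 1 1 511 38-1 0-13 6-25 20-36 12-15 28-26 76-53 35-34 21-28 16-27 19-45 4-18-1-22-4-4-38-17-28-19-21-19-17-23-16-34-7-34z"/><path d="M291 184l1 23-9 34-14 29-16 27-21 28-27 27-78 55-34 31-20 27-9 17-9 32 0 14 384-1-3-32-12-40-65-165-35-67-20-28z"/><path d="M430 16l-269 0-1 19 7 34 6 17 15 25 12 15 21 19 28 19 36 17 16 2 22-11 19-13 80-68 20-12 13-2-14-15-6-13-4-18z"/><path d="M527 16l-96 0 0 15 4 18 10 18 29 25 27 15 26 4z"/>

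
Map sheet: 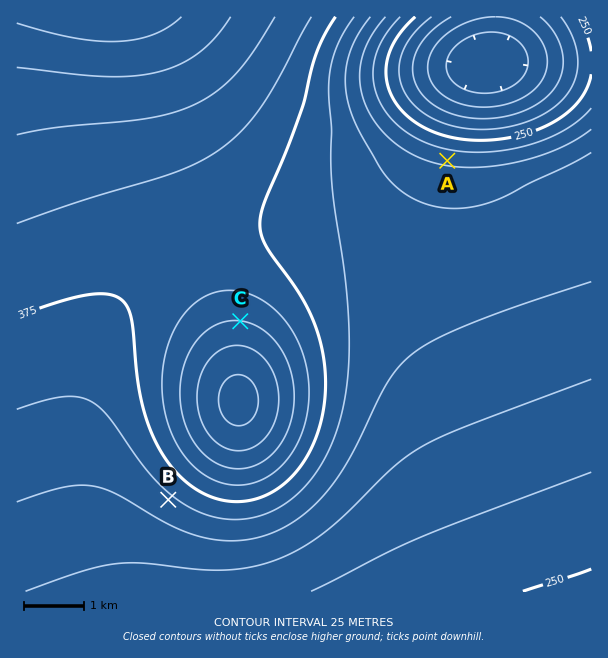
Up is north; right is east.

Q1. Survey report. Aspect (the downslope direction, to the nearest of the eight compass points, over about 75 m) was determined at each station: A N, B SW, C N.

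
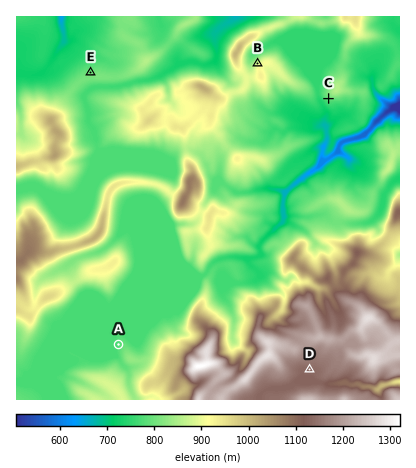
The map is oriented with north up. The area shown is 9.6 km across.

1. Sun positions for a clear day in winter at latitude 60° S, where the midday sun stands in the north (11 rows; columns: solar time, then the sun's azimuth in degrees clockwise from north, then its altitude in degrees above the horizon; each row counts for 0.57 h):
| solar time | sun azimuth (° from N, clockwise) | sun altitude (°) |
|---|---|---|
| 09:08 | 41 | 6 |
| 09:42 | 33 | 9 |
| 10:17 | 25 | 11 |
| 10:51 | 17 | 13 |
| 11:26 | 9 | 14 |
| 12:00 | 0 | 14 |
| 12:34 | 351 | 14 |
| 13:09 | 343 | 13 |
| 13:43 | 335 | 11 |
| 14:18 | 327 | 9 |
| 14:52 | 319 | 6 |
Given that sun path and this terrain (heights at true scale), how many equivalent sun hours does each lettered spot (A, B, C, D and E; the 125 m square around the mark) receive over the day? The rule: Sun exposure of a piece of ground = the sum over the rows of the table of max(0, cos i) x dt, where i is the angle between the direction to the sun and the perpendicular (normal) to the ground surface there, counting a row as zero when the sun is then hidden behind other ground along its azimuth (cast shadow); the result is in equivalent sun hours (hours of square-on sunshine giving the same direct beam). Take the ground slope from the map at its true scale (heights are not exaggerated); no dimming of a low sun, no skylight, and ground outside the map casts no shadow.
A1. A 1.2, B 2.3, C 0.1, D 0.8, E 1.7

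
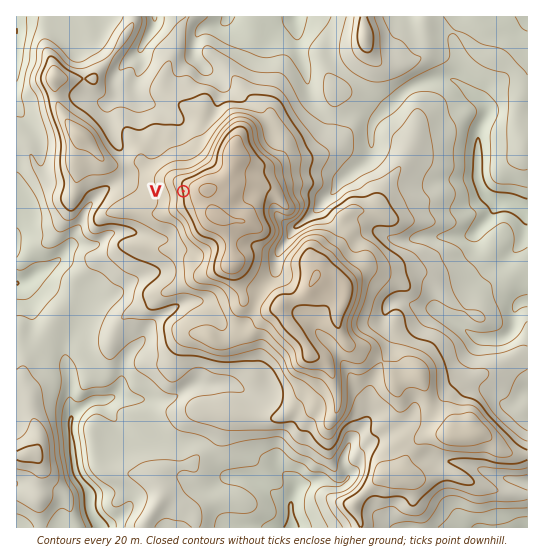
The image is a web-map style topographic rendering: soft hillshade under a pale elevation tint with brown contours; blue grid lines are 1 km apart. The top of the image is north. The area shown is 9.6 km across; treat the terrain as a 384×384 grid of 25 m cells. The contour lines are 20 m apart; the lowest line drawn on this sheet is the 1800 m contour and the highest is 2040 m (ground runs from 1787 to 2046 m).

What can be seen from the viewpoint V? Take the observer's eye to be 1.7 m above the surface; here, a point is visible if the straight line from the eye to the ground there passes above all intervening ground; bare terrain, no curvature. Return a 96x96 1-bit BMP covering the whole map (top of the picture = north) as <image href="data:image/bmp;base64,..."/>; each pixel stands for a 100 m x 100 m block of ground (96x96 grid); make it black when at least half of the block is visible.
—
<image width="96" height="96" href="data:image/bmp;base64,Qk2+BAAAAAAAAD4AAAAoAAAAYAAAAGAAAAABAAEAAAAAAIAEAAATCwAAEwsAAAIAAAAAAAAA////AAAAAAAGeA+AAAAAAAAAAAAAMAeAAAAAAAAAAAAAMAOHAAAAAAAAAAAAMAHHAAAAAAAAAAACMADmAAAAAAAAAAAPcAB+AAAAAAAAAAAP4AB+AAAAAAAAAAAB4AB+AAAAAAAAAAABwAD8AAAAAAAAAAABwAf8AAAAAAAAAAAHwP/8AAAAAAAAAAAHwf/8AAAAAAAAAAAPw//4AAAAAAAAAAD/w//wAAAAAAAAAAD/w//wAAAAAAAAAAD/w//gAAAAAAAAAAD/w//gAAAAAAAAAAD/w//gAAAAAAAAAAD/h//gAAAAAAAAAAD/j//gAAAAAAAAAAD/j//AAAAAAAAAAAD/h/+AAAAAAAAAAAD/gf8AAAAAAAAAAAD/gHgAAAAAAAAAAAD/gAAAAAAAAAAAAAD/wAAAAAAAAAAAAAD/wAAAAAAAAAAAAAD/z+AAAAAAAAAAAAD/z/AAAAAAAAAAAAD/zngAAAAAAAAAAAD/zH/wAAAAAAAAAAD/3D/gAAAAAAAAAAD//jhgAAAAAAAAAAD//jggAAAAAAAAAAD//ngAAAAAAAAAAAD///gAAAAAAAAAAAD///wGAAAAAAAAAAD///wcAAAAAAAAAAD///wAAAAAAAAAAAD///wAAAAAAAAAAAD///4AAAAAAAAAAAD///4AAAAAAAAAAAD///4AAAAAAAAAAAD////wAAAAAAAAAAD////wAAAAAAAAAAD//+fwAAAAAAAAAAD//gPgAAAAAAAAAAD//gHAAAAAAAAAAAD//geAAAAAAAAAAAD/hweAAAAAAAAAAAD/hwOAAAAAAAAAAAB/nwPgAAAAAAAAAAA+Hw/gAAAAAAAAAAACAz/AAAAAAAAAAAAAAX/AAAAAAAAAAAAAAQAAAAAAAAAAAAAAAQAAAAAAAAAAAAAAQIBwAAAAAAAAAAAAIP/wAAAAAAAAAAAAMP/4AAAAAAAAAAAAOH/+AAAAAAAAAAAAPH//AAAAAAAAAAAAPj//gAAAAAAAAAAAP///AAAAAAAAAAAAH//+AAAAAAAAAAAAH//wAAAAAAAAAAAAH//AAAAAAAAAAAAAP/+AAAAAAAAAAAAAP/+AAAAAAAAAAAAAH/+AAAAAAAAAAAAAH/8AAAAAAAAAAAAAH/8AAAAAAAAAAAAAH/8AAAAAAAAAAAAAH/8AAAAAAAAAAAAAH/4AAAAAAAAAAAAAH/4AAAAAAAAAAAAAP/wAAAAAAAAAAAAAf/wAAAAAAAAAAAAA//gAAAAAAAAAAAAA//gAAAAAAAAAAAAB//gAAAAAAAAAAAAB//gAAAAAAAAAAAAD//gAAAAAAAAAAAAD//gAAAAAAAAAAAAB//AAAAAAAAAAAAABgfAAAAAAAAAAAAAAgPAAAAAAAAAAAAABAHAAAAAAAAAAAAABAHAAAAAAAAAAAAAAADAAAAAAAAAAAAAAABgAAAAAAAAAAAAAABgAAAAAAAAAAAAAAAgAAAAAAAAAAAAAAAAAAAAAAAAAAAAAAAAAAAAAAAAAAAAAPAAAAAAAAAAAAAA="/>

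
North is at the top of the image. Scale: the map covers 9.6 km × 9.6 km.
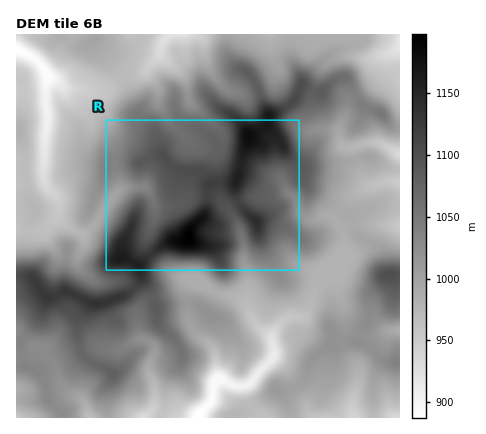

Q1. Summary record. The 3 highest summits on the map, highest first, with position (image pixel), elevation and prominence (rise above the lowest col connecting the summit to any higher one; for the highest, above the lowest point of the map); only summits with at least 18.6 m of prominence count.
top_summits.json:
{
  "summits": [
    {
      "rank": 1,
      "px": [188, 238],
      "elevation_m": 1198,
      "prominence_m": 311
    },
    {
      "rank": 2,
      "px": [248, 136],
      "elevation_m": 1183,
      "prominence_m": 68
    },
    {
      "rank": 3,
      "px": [120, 258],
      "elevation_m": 1166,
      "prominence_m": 34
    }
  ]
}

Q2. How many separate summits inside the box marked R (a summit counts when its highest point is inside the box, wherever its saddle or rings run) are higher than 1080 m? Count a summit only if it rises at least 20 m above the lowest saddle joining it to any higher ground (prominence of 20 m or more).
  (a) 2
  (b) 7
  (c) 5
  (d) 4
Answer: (d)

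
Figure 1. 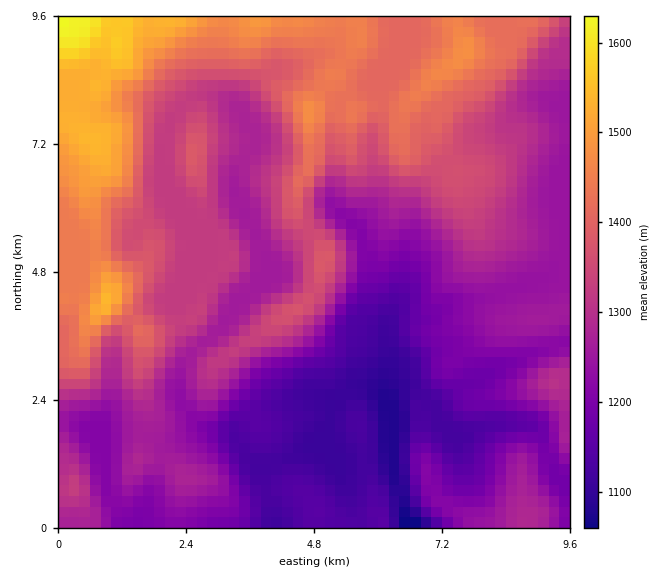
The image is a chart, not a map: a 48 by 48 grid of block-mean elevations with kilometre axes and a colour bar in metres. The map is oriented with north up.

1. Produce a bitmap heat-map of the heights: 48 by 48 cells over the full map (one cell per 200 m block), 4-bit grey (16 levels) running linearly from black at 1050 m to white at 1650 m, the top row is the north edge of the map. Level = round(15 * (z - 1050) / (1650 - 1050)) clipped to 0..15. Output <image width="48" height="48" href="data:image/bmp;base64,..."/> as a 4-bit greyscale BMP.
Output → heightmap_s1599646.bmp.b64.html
<image width="48" height="48" href="data:image/bmp;base64,Qk32BAAAAAAAAHYAAAAoAAAAMAAAADAAAAABAAQAAAAAAIAEAAATCwAAEwsAABAAAAAAAAAAAAAAABEREQAiIiIAMzMzAERERABVVVUAZmZmAHd3dwCIiIgAmZmZAKqqqgC7u7sAzMzMAN3d3QDu7u4A////AGZlVERERERDMyIiIiIiIiIAEjRVVWZmVGZmVEREREREQyIiIiIiIiEBJERVVWZmVGZlREREVVVEQyIiIiIiIiESNERERWZlVHdlRFREVVVVQyIiIiIiIiETREMzRVZVQ2dkRVVVVmZVQiIiIiIiIiETRDMzRFZUM2ZkRVZVVlVUMiIiIiISIhETRDMzNFVUNGZURFZlVVVEIiIiIhESIhEjQyIjNFVURGVERFZVVVRDIiIiIRESIhETMyIjNEVDRVVERFVVVUQzIiIiIREiIhESIiIiMzMzRVRERVVVVUQzIiIiIiEiIhESIiIiIiMzRVVERVZmVURDMjIiIiEiIRESIiIzIjM0VVVVVVZmVFVUMzIiIiESIRESIiMzM0RFVmZmVWZlVFZlQzIiIiIRERESIjMzREVWZnd3Zmd2VVZmVDMyIiIhERESIzMzNEVWZoiHZnh2VVZ2ZUMzIiIiERESI0MzM0RWZpmYZniHZVZ3ZlRDMyIiIhESM0RDM0RFVZmoZniHZlZnd2ZVRDMiIhEiM0RERERERZmpd4mYdmVWd3d2ZUMiIiIjNERERVVERJmqmImYd3ZVZnd3dlMiIiIjNERFVVVVVZmruZmId3dlVneId2QyIiIjNERFVVVVVaqsy5iHd3dlVWeIiHVDIiIjNERFVVVVVaqrzKh3d3d2VVZniHZTMyIjRERFVVVVVaqrzKmHd3d2VVVWeIdkMzMzREVVVVVVVaqru6mHd3d3ZlVVZ4hlQzMzRFVVVVVVVaqqupmId3d3dlVVZ4h1REM0RFVmZVVVVaqqqYiId3d3dlVWZ4h1RERERFZmZmVVVaqqqIiId3d3dlVmd4h1RERERVZmZmZVVaqqqIiId3d3ZVVneIdkRFVEVWZ3dmZlVaqqqIiHd3d3ZVZ3iHZURVVVVmd3dmZVVaqrqYh3d3d2VVZ4h2VEVVVVZnd3dmZVVaq7qZh3d3d2VWZ4l2VVVVZmZ3d3d2ZVVau7qph3d3d2VWZ4mGVWZmZmd4iHd2ZVVbu7u6h3d4h2Vmd4mXZndmd3eIiId3ZVVbu8y6l3d4h2VmZ4mYd3d3iIiIiIh3ZlVbvMy7l3eIh2ZmZ3iZiIh4iZiIiId3ZlVbzMzLmHd4h2ZmZniZiJh4mZiIh3d3ZmVczMzLmHd4h2ZmZnmpiZiImZmYh3d3ZmVczMzLmHd4h2ZmZ4mqmZmImZmYh3dmZmVczMy7mHd3h2ZmZ4q6mamZmpmZiHd2ZlVczMu6mHd3d2ZmeJq6maqZmqmZmId2ZVVczMy6mId3dmZniJqqqZmZmqqZmYh2ZVVczMy7qYiHd3d3iJmaqpmZmaqqmZmHZlVczMzMupiIiIiIiImaqpmZmZqqqpmYdmZszMzcy6mZmZmZiImZqqmZmZqquqmZh2Zt3czdy7qpmZmpmZmZmqqZmZmqu6qZl2Zu7t3dzLuqqqqqqZqqqqqpmZmau6qZmHZu7t3dzMy7qqq7uqqqqqqpmZmaqqmZmYd+7u3dzMzMu6q7u6qqqqqpmZmqqpmZmZhw=="/>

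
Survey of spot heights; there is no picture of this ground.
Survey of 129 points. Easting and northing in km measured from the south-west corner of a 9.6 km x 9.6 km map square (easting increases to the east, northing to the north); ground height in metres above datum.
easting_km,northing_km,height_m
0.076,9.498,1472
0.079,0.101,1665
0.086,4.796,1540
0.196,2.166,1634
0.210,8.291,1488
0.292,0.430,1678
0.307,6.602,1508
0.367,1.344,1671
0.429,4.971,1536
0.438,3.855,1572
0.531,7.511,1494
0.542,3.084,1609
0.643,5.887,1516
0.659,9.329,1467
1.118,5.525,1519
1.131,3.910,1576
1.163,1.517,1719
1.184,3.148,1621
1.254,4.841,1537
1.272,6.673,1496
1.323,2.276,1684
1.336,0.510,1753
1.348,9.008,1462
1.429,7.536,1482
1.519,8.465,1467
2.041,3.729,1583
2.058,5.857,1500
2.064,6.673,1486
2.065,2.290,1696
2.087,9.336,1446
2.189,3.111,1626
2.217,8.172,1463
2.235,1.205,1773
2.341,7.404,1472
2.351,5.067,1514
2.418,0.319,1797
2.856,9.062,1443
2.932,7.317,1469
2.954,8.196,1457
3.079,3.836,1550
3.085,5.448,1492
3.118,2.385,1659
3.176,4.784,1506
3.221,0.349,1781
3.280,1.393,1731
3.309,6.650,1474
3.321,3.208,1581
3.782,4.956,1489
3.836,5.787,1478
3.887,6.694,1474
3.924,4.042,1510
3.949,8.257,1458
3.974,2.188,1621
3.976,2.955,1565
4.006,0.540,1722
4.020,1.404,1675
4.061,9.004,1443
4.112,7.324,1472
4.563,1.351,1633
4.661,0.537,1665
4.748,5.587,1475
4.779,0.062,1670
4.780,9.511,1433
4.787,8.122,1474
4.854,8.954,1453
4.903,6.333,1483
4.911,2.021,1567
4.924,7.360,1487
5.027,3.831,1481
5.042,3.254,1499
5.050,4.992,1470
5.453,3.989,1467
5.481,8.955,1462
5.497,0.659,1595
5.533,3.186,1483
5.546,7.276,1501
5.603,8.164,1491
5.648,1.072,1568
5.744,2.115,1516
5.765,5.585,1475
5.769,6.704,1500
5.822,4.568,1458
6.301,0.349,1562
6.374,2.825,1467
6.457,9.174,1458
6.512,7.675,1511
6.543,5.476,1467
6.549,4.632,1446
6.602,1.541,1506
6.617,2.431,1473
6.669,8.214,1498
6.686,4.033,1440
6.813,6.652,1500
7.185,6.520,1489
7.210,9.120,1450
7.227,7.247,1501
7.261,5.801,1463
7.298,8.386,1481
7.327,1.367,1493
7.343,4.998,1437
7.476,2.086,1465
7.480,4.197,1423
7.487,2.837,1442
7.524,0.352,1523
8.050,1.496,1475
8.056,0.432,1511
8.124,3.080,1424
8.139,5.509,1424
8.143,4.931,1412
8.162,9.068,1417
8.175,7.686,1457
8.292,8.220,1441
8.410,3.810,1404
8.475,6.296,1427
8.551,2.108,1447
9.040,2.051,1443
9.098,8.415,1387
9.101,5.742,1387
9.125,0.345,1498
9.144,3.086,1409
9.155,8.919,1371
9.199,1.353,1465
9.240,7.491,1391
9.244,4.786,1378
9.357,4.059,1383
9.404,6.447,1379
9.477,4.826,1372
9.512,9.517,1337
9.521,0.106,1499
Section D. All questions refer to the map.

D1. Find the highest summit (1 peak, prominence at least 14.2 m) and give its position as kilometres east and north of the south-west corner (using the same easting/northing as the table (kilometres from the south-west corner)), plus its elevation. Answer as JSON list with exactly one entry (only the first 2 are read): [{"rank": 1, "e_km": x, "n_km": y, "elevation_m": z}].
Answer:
[{"rank": 1, "e_km": 2.54, "n_km": 0.26, "elevation_m": 1798}]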